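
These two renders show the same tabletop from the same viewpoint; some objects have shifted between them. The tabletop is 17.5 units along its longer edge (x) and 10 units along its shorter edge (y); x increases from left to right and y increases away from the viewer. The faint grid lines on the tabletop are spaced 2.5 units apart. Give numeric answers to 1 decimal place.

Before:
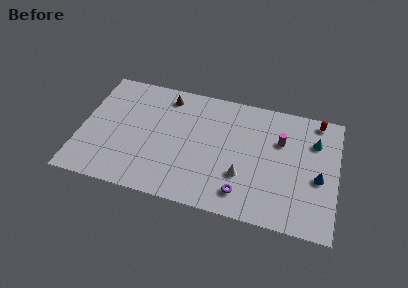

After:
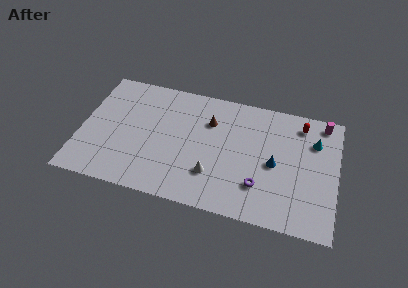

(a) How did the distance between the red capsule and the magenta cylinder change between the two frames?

-1.7

The distance was about 3.3 in the first image and 1.6 in the second, so they moved 1.7 units closer together.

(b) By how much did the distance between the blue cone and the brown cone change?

-6.3

They were about 11.5 units apart before and 5.2 after — 6.3 units closer together.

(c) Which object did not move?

the cyan cone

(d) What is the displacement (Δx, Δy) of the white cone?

(-2.0, -0.4)

The white cone was at about (11.2, 3.2) and moved to about (9.2, 2.8).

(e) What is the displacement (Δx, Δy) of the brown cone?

(3.1, -1.4)

The brown cone started near (5.6, 8.5) and ended near (8.7, 7.1).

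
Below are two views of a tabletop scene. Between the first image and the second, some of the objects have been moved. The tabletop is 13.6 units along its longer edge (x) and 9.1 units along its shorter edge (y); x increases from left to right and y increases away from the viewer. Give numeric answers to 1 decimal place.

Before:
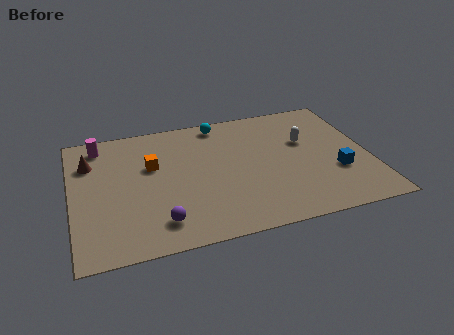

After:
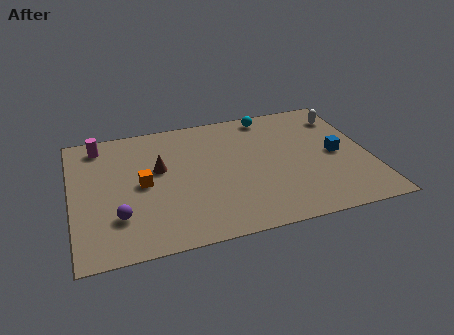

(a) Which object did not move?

the magenta cylinder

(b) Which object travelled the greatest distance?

the brown cone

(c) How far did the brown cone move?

3.3

The brown cone was near (0.9, 6.6) before and (4.0, 5.4) after, so it travelled √(3.1² + 1.2²) ≈ 3.3 units.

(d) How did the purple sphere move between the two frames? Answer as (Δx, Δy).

(-1.8, 0.8)

From the two frames, the purple sphere sits at roughly (3.8, 1.7) before and (2.0, 2.5) after.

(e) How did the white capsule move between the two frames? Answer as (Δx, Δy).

(1.9, 1.5)

From the two frames, the white capsule sits at roughly (10.8, 5.7) before and (12.7, 7.2) after.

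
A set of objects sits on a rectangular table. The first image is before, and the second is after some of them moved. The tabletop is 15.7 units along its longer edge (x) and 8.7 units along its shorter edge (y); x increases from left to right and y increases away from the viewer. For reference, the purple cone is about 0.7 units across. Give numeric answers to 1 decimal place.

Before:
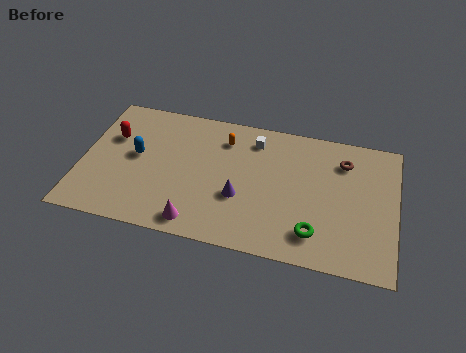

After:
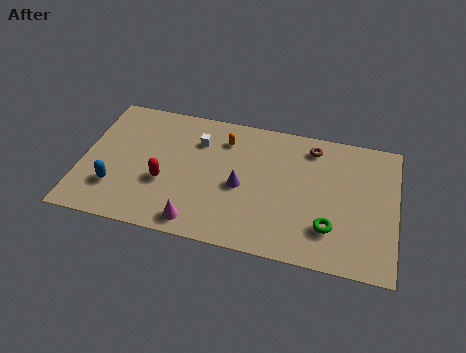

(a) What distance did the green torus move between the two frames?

0.9

The green torus was near (11.8, 1.8) before and (12.5, 2.3) after, so it travelled √(0.7² + 0.5²) ≈ 0.9 units.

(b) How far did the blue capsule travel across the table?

2.5

The blue capsule moved from about (2.7, 4.7) to (1.8, 2.4), a distance of √(0.9² + 2.3²) ≈ 2.5.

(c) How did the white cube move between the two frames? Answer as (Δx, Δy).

(-2.8, -0.7)

The white cube was at about (8.5, 7.1) and moved to about (5.7, 6.4).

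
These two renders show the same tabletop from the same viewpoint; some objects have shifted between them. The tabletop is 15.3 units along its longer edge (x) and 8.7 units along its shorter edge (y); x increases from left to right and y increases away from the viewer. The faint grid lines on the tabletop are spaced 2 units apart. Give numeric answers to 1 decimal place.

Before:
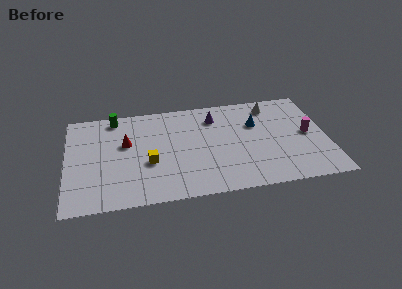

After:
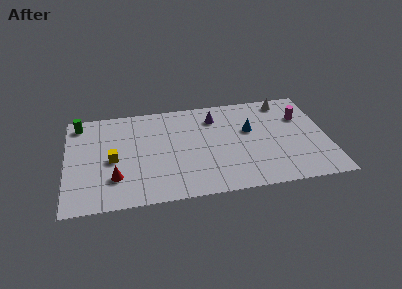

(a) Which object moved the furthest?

the red cone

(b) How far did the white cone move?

0.9

From (12.2, 7.3) to (13.0, 7.6), the white cone covered √(0.8² + 0.3²) ≈ 0.9 units.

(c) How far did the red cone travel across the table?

3.0

From (3.5, 5.3) to (2.8, 2.4), the red cone covered √(0.7² + 2.9²) ≈ 3.0 units.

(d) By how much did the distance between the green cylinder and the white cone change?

+2.9

Before: roughly 9.3 units apart; after: 12.2. That's 2.9 units further apart.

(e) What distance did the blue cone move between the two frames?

0.6

From (11.2, 5.8) to (10.8, 5.3), the blue cone covered √(0.4² + 0.5²) ≈ 0.6 units.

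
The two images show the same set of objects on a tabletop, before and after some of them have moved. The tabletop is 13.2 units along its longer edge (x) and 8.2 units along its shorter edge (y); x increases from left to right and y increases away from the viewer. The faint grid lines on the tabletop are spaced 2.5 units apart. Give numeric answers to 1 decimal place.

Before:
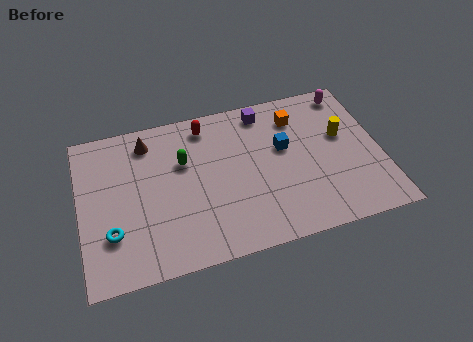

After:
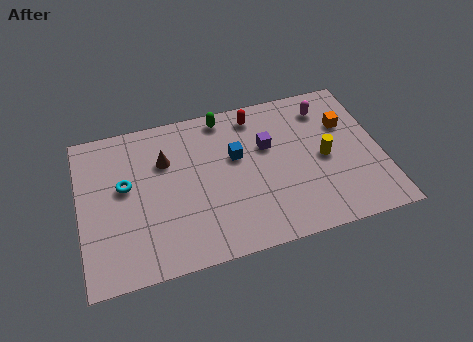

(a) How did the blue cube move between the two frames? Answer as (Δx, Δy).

(-2.1, 0.1)

From the two frames, the blue cube sits at roughly (9.0, 4.9) before and (6.9, 5.0) after.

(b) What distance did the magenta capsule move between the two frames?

1.3

The magenta capsule moved from about (12.1, 7.2) to (11.0, 6.6), a distance of √(1.1² + 0.6²) ≈ 1.3.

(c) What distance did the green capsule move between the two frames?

2.8

The green capsule was near (4.6, 5.3) before and (6.5, 7.3) after, so it travelled √(1.9² + 2.0²) ≈ 2.8 units.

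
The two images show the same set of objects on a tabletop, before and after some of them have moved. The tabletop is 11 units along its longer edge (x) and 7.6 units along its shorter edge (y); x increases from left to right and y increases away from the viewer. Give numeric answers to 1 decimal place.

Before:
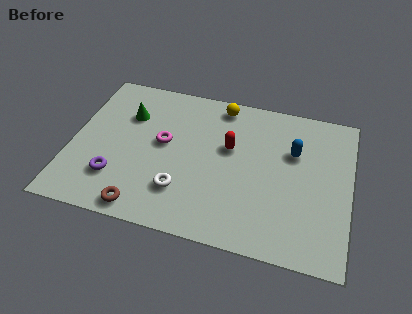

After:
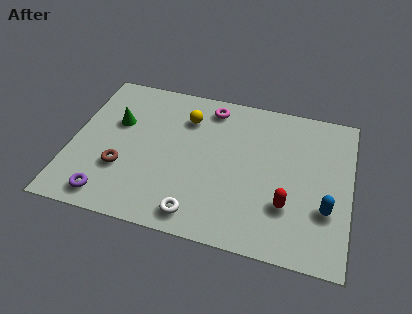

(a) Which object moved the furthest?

the red capsule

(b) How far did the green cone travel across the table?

0.6

From (2.1, 5.3) to (1.7, 4.8), the green cone covered √(0.4² + 0.5²) ≈ 0.6 units.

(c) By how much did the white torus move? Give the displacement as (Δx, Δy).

(0.7, -1.0)

The white torus was at about (4.5, 2.0) and moved to about (5.2, 1.0).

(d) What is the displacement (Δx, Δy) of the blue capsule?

(1.4, -2.5)

The blue capsule was at about (8.7, 5.0) and moved to about (10.1, 2.5).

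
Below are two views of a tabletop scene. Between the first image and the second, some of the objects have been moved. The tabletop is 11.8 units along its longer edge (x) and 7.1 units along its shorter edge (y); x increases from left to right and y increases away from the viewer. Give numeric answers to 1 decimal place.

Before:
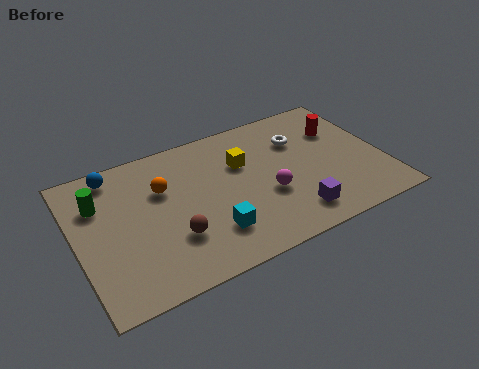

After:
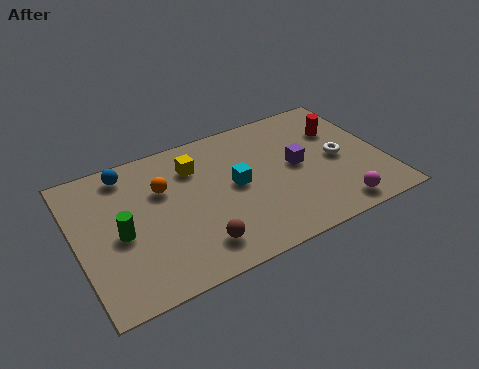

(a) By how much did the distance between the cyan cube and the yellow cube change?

-1.2

The distance was about 3.3 in the first image and 2.1 in the second, so they moved 1.2 units closer together.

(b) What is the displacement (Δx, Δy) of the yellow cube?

(-1.8, 0.6)

The yellow cube was at about (6.5, 4.7) and moved to about (4.7, 5.3).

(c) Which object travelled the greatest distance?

the magenta sphere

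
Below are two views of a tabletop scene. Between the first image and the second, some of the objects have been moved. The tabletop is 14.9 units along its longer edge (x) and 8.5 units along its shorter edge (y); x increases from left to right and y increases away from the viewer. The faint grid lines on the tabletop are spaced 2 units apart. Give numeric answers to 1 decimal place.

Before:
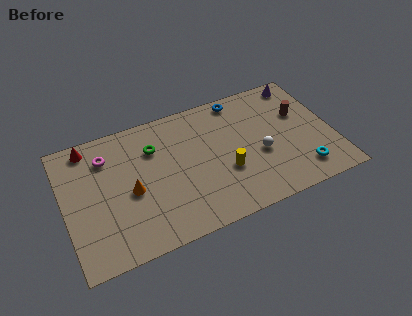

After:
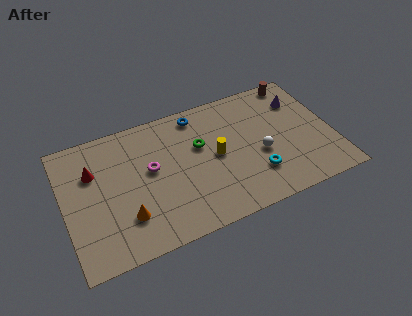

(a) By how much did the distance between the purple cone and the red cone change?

-0.3

The distance was about 12.0 in the first image and 11.7 in the second, so they moved 0.3 units closer together.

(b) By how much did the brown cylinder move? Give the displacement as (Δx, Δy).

(0.1, 2.3)

From the two frames, the brown cylinder sits at roughly (13.3, 5.4) before and (13.4, 7.7) after.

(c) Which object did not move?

the white sphere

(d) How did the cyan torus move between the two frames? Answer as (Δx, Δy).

(-2.5, 0.7)

The cyan torus started near (12.9, 1.6) and ended near (10.4, 2.3).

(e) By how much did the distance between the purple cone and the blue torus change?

+2.3

The distance was about 3.5 in the first image and 5.8 in the second, so they moved 2.3 units further apart.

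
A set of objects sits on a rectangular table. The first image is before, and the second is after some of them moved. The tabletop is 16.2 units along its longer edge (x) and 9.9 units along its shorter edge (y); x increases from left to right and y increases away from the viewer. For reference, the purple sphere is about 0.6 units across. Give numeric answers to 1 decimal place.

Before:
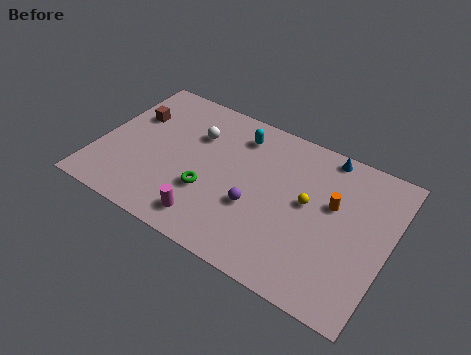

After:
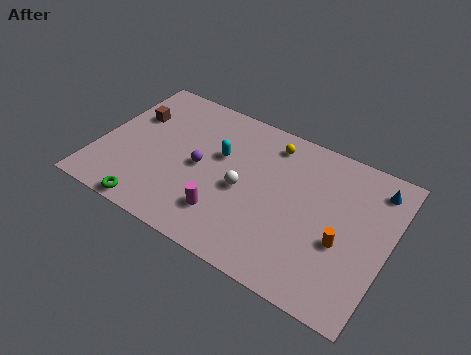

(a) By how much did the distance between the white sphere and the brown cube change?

+3.4

The distance was about 3.6 in the first image and 7.0 in the second, so they moved 3.4 units further apart.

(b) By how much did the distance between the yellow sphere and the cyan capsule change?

-1.6

The distance was about 5.0 in the first image and 3.4 in the second, so they moved 1.6 units closer together.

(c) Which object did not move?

the brown cube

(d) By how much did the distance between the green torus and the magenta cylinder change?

+2.4

Before: roughly 1.8 units apart; after: 4.2. That's 2.4 units further apart.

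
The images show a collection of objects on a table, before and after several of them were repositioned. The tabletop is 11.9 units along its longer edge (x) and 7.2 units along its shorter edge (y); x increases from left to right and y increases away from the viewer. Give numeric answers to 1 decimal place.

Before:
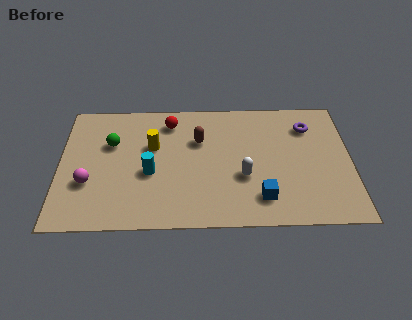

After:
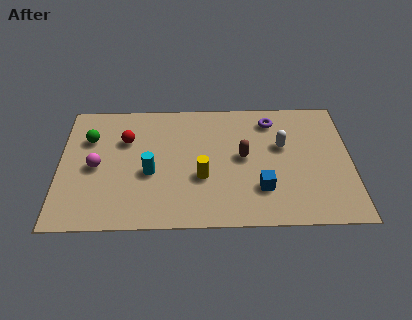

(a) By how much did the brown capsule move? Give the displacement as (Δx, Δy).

(1.8, -1.0)

The brown capsule started near (5.7, 4.8) and ended near (7.5, 3.8).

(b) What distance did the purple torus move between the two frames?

1.6

From (10.2, 5.5) to (8.7, 5.9), the purple torus covered √(1.5² + 0.4²) ≈ 1.6 units.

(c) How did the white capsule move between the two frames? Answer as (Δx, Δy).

(1.6, 1.7)

The white capsule was at about (7.5, 2.7) and moved to about (9.1, 4.4).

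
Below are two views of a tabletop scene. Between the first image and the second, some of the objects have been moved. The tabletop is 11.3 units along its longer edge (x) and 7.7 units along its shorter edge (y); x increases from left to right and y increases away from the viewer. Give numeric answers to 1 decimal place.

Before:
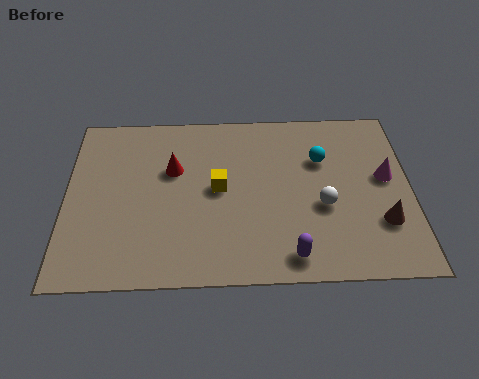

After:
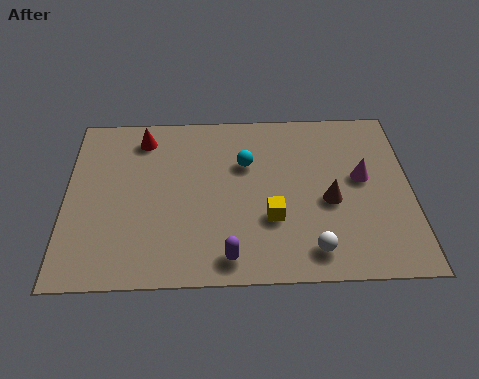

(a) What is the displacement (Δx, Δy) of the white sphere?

(-0.4, -1.9)

From the two frames, the white sphere sits at roughly (8.4, 3.1) before and (8.0, 1.2) after.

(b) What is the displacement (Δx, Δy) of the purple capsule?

(-2.0, 0.0)

The purple capsule was at about (7.3, 1.0) and moved to about (5.3, 1.0).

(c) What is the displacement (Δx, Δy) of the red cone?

(-1.0, 1.5)

The red cone was at about (3.5, 4.9) and moved to about (2.5, 6.4).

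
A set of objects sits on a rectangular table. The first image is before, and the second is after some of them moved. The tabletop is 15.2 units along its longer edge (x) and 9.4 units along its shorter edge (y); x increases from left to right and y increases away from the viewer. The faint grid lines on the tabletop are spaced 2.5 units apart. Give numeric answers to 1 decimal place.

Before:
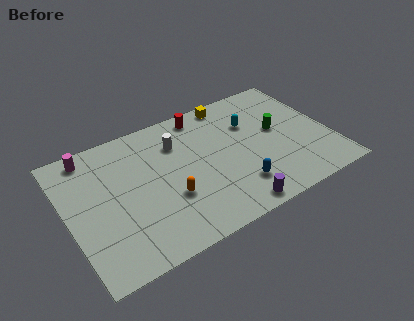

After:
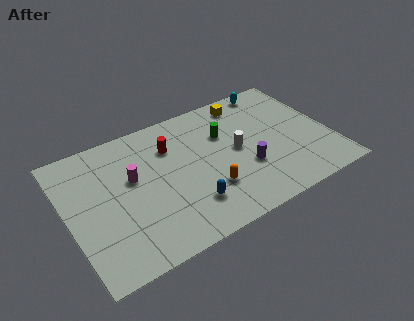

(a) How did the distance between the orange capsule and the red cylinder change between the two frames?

-1.4

Before: roughly 5.7 units apart; after: 4.3. That's 1.4 units closer together.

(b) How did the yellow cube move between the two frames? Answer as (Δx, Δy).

(0.9, -0.4)

From the two frames, the yellow cube sits at roughly (10.0, 8.5) before and (10.9, 8.1) after.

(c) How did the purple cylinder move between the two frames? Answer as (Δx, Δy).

(1.2, 2.4)

The purple cylinder started near (8.9, 0.9) and ended near (10.1, 3.3).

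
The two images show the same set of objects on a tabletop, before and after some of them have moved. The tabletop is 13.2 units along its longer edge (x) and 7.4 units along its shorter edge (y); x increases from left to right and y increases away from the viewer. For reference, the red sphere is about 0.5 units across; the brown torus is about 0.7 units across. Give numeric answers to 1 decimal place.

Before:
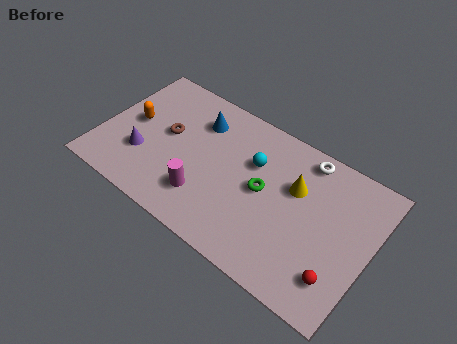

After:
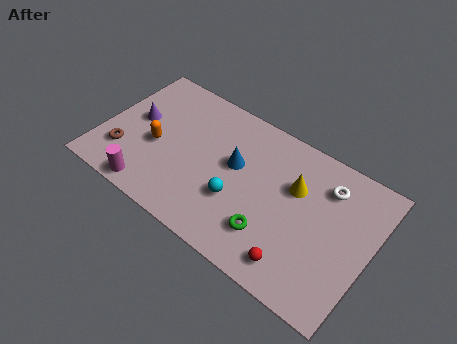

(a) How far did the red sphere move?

2.0

From (12.0, 1.7) to (10.1, 1.2), the red sphere covered √(1.9² + 0.5²) ≈ 2.0 units.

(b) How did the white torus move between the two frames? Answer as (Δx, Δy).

(1.2, -0.8)

The white torus was at about (9.6, 6.5) and moved to about (10.8, 5.7).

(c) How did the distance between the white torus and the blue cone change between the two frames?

-0.8

They were about 5.3 units apart before and 4.5 after — 0.8 units closer together.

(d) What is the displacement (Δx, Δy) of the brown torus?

(-1.8, -2.1)

The brown torus started near (3.1, 4.1) and ended near (1.3, 2.0).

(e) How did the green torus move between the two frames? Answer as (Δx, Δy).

(0.7, -1.9)

The green torus was at about (8.0, 3.8) and moved to about (8.7, 1.9).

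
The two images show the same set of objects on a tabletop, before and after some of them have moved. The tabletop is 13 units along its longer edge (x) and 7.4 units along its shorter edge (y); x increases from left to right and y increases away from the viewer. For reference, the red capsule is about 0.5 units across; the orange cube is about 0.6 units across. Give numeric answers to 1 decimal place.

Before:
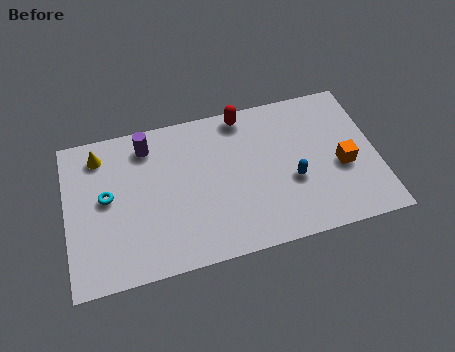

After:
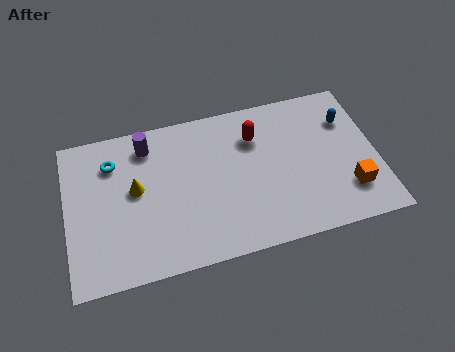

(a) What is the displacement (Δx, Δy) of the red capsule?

(0.4, -1.2)

The red capsule started near (7.6, 6.6) and ended near (8.0, 5.4).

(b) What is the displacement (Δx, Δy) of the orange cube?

(0.2, -1.2)

The orange cube was at about (11.5, 3.1) and moved to about (11.7, 1.9).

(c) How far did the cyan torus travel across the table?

1.6

The cyan torus was near (1.7, 4.0) before and (2.0, 5.6) after, so it travelled √(0.3² + 1.6²) ≈ 1.6 units.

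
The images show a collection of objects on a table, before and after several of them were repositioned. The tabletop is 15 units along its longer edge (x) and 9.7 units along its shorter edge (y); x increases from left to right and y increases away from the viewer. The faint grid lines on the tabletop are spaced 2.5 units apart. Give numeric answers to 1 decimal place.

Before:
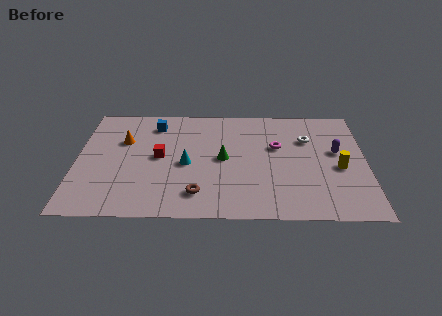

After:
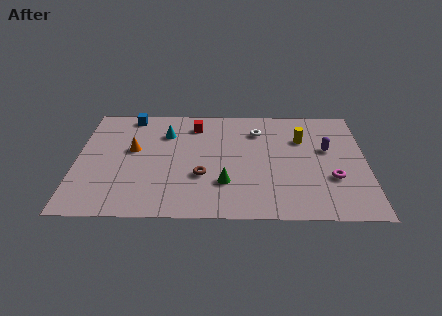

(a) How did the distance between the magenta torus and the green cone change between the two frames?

+2.5

They were about 3.0 units apart before and 5.5 after — 2.5 units further apart.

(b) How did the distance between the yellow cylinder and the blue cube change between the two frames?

-1.1

The distance was about 10.3 in the first image and 9.2 in the second, so they moved 1.1 units closer together.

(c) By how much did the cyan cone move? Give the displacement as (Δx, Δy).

(-1.1, 2.7)

The cyan cone started near (5.7, 4.4) and ended near (4.6, 7.1).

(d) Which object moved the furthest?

the magenta torus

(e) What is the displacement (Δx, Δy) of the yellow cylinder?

(-1.9, 2.5)

The yellow cylinder started near (13.6, 4.2) and ended near (11.7, 6.7).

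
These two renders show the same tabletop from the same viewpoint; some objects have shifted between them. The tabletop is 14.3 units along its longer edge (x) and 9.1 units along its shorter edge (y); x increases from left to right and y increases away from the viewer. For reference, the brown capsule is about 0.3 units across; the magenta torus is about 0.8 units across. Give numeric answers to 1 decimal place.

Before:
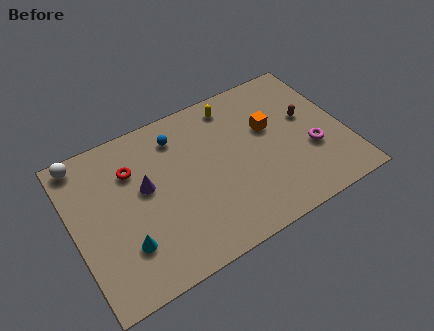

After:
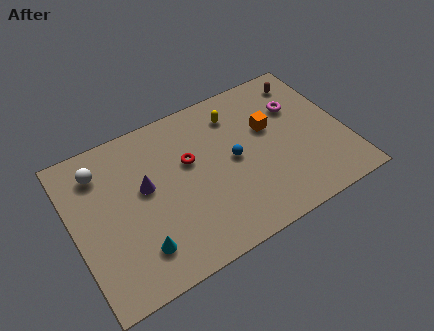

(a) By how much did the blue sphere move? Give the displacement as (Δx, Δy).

(2.6, -2.7)

The blue sphere started near (5.8, 7.3) and ended near (8.4, 4.6).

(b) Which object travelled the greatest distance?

the blue sphere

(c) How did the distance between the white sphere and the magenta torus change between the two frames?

-2.1

The distance was about 12.5 in the first image and 10.4 in the second, so they moved 2.1 units closer together.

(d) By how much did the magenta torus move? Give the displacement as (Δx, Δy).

(-0.3, 2.9)

The magenta torus started near (12.4, 3.3) and ended near (12.1, 6.2).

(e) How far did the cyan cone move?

0.8

The cyan cone was near (2.4, 2.5) before and (3.0, 2.0) after, so it travelled √(0.6² + 0.5²) ≈ 0.8 units.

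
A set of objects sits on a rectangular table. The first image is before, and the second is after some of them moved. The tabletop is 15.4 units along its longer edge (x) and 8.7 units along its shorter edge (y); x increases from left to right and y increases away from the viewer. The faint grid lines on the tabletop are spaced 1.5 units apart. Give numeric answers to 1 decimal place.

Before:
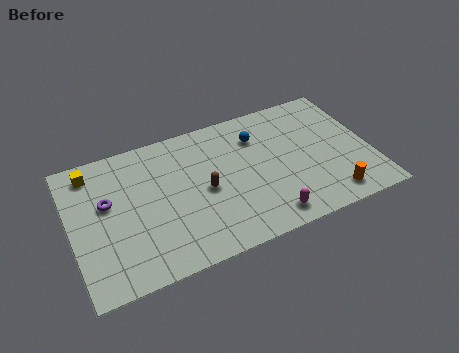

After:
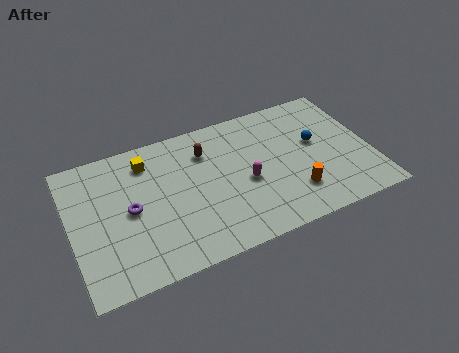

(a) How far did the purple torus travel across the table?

1.4

The purple torus moved from about (1.9, 5.2) to (3.0, 4.3), a distance of √(1.1² + 0.9²) ≈ 1.4.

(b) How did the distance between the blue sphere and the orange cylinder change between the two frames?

-2.9

The distance was about 6.1 in the first image and 3.2 in the second, so they moved 2.9 units closer together.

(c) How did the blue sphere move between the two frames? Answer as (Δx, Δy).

(2.9, -1.5)

From the two frames, the blue sphere sits at roughly (9.8, 6.5) before and (12.7, 5.0) after.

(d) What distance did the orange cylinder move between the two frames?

2.0

The orange cylinder was near (13.0, 1.3) before and (11.2, 2.2) after, so it travelled √(1.8² + 0.9²) ≈ 2.0 units.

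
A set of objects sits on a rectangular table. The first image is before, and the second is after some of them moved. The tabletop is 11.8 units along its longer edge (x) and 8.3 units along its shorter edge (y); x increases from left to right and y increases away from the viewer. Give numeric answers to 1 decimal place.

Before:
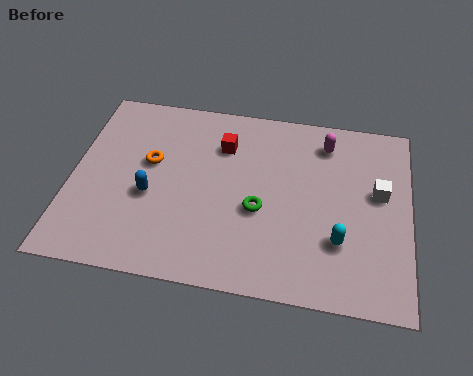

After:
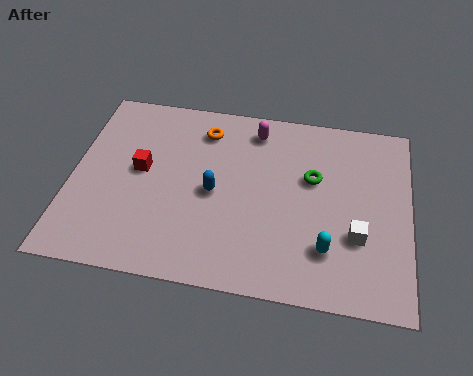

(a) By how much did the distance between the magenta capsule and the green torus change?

-1.2

Before: roughly 4.0 units apart; after: 2.8. That's 1.2 units closer together.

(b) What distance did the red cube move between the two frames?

3.2

The red cube was near (5.2, 6.1) before and (2.4, 4.5) after, so it travelled √(2.8² + 1.6²) ≈ 3.2 units.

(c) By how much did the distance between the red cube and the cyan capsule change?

+1.5

Before: roughly 5.5 units apart; after: 7.0. That's 1.5 units further apart.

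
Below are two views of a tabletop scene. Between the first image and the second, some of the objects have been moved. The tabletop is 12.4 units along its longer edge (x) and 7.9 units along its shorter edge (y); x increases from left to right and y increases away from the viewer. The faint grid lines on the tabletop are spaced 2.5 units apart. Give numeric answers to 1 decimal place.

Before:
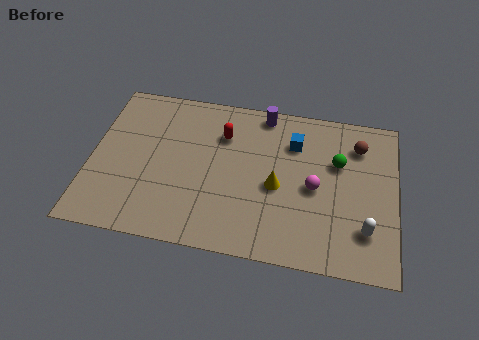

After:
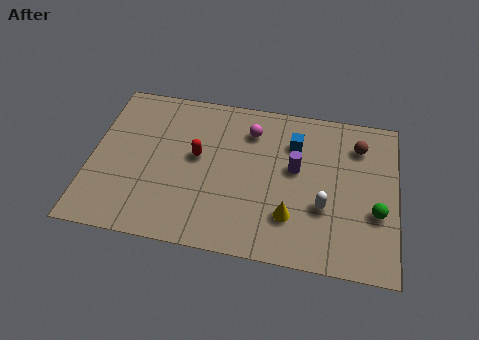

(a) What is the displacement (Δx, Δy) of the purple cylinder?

(1.4, -2.6)

From the two frames, the purple cylinder sits at roughly (6.9, 7.1) before and (8.3, 4.5) after.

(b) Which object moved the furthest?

the magenta sphere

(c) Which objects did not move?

the brown sphere and the blue cube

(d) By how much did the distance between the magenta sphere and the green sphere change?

+4.4

They were about 1.7 units apart before and 6.1 after — 4.4 units further apart.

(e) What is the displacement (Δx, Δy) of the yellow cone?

(0.6, -1.4)

The yellow cone was at about (7.6, 3.5) and moved to about (8.2, 2.1).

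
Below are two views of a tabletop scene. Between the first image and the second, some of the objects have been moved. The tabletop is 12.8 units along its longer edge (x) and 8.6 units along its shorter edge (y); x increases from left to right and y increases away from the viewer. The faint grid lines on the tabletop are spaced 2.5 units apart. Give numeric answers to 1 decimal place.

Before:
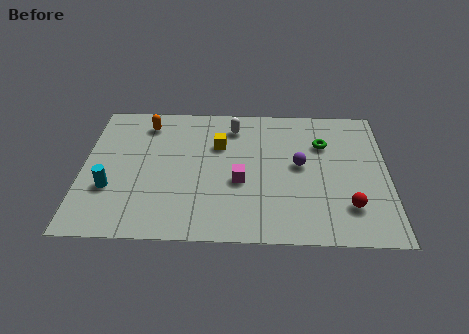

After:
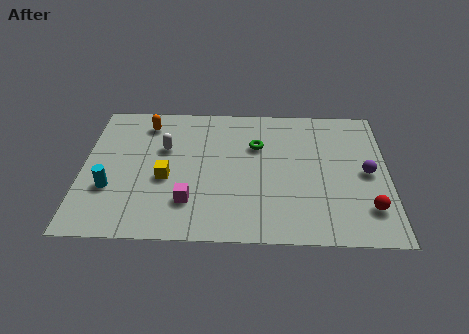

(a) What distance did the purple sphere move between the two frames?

2.8

The purple sphere was near (9.1, 4.6) before and (11.9, 4.2) after, so it travelled √(2.8² + 0.4²) ≈ 2.8 units.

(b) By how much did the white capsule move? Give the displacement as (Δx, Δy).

(-2.9, -1.5)

From the two frames, the white capsule sits at roughly (6.3, 7.0) before and (3.4, 5.5) after.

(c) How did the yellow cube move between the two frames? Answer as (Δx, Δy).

(-2.2, -2.2)

The yellow cube started near (5.7, 5.8) and ended near (3.5, 3.6).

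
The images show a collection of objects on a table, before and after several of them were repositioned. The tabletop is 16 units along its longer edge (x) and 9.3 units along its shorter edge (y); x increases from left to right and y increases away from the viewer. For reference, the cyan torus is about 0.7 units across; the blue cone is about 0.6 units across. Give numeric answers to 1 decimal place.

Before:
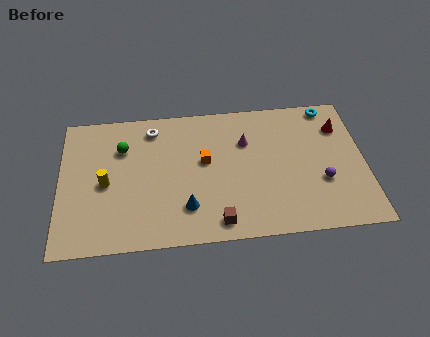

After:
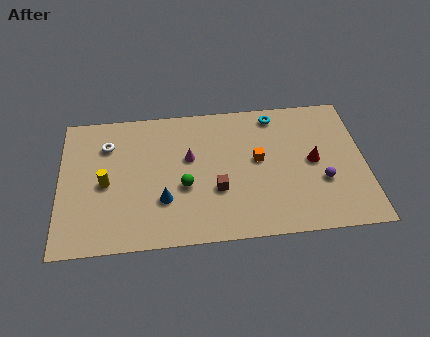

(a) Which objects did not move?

the yellow cylinder and the purple sphere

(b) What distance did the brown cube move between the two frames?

2.1

From (8.2, 1.2) to (8.2, 3.3), the brown cube covered √(0.0² + 2.1²) ≈ 2.1 units.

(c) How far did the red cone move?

2.7

From (14.8, 6.9) to (13.3, 4.7), the red cone covered √(1.5² + 2.2²) ≈ 2.7 units.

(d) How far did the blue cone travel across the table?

1.3

From (6.6, 2.3) to (5.4, 2.9), the blue cone covered √(1.2² + 0.6²) ≈ 1.3 units.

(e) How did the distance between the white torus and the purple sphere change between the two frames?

+1.9

Before: roughly 9.9 units apart; after: 11.8. That's 1.9 units further apart.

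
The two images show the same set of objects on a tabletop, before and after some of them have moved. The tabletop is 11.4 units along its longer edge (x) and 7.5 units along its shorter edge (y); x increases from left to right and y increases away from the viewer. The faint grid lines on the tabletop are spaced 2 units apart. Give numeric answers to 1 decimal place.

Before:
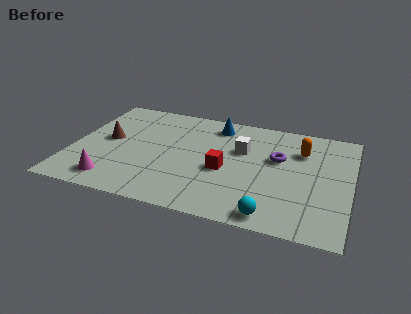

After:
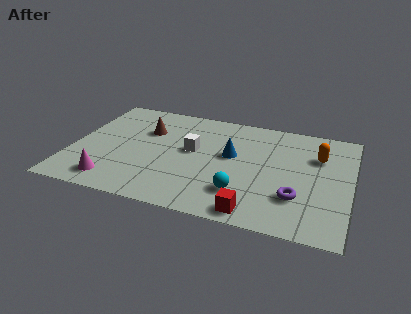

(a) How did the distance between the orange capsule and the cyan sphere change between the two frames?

-0.3

Before: roughly 4.7 units apart; after: 4.4. That's 0.3 units closer together.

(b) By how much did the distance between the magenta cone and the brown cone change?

+1.2

They were about 2.8 units apart before and 4.0 after — 1.2 units further apart.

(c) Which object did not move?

the magenta cone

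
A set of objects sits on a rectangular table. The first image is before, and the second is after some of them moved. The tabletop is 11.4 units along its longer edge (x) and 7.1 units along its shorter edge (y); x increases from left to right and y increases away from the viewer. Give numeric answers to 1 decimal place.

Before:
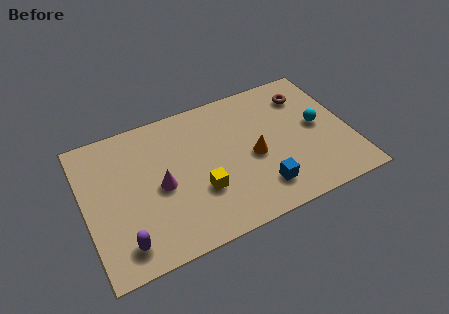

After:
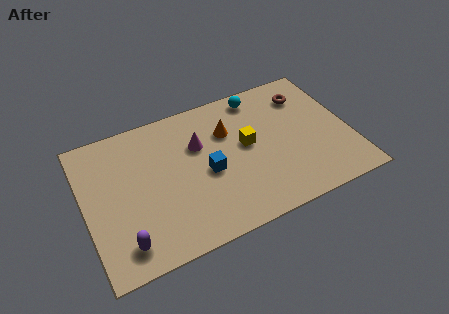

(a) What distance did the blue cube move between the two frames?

2.7

The blue cube moved from about (7.3, 1.5) to (5.2, 3.2), a distance of √(2.1² + 1.7²) ≈ 2.7.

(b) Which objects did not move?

the brown torus and the purple capsule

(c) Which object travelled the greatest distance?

the cyan sphere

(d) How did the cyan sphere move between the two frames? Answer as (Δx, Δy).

(-2.3, 2.5)

The cyan sphere was at about (10.1, 3.7) and moved to about (7.8, 6.2).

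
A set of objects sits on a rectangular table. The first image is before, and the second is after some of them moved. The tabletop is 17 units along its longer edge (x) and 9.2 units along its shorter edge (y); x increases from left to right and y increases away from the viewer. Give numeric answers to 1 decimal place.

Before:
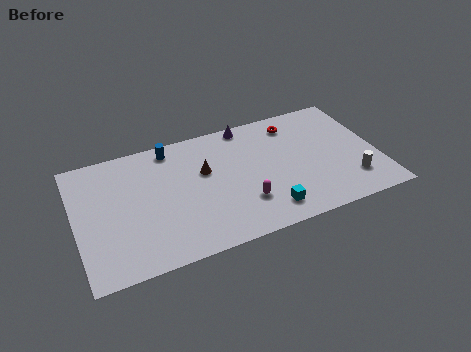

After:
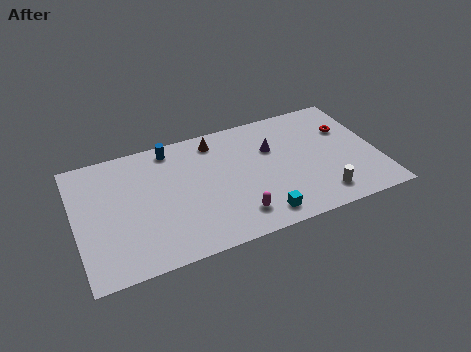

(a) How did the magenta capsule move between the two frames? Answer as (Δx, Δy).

(-0.5, -0.8)

The magenta capsule started near (9.2, 2.6) and ended near (8.7, 1.8).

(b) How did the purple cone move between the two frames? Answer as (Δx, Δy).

(1.2, -2.3)

The purple cone was at about (10.0, 8.4) and moved to about (11.2, 6.1).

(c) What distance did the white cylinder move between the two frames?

1.9

The white cylinder moved from about (15.3, 2.2) to (13.5, 1.6), a distance of √(1.8² + 0.6²) ≈ 1.9.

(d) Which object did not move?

the blue cylinder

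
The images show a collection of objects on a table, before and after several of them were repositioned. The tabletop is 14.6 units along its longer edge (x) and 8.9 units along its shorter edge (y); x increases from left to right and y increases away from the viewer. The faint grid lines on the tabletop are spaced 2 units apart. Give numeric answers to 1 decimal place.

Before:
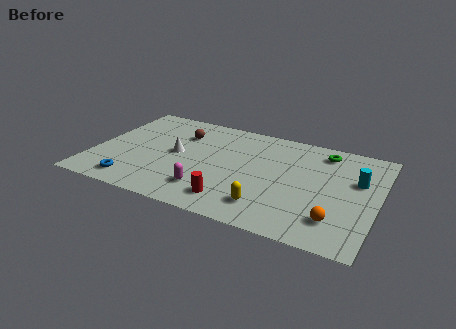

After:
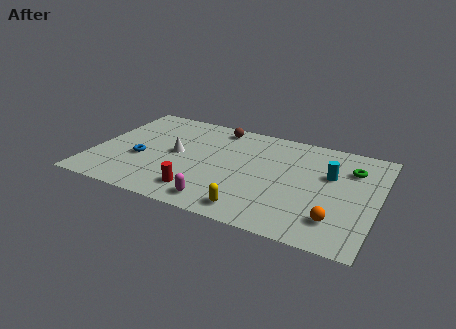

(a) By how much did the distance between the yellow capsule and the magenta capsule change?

-1.4

Before: roughly 3.1 units apart; after: 1.7. That's 1.4 units closer together.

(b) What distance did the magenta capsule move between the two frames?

1.1

The magenta capsule moved from about (6.2, 2.0) to (6.9, 1.2), a distance of √(0.7² + 0.8²) ≈ 1.1.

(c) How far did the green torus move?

1.8

From (11.6, 7.5) to (13.1, 6.5), the green torus covered √(1.5² + 1.0²) ≈ 1.8 units.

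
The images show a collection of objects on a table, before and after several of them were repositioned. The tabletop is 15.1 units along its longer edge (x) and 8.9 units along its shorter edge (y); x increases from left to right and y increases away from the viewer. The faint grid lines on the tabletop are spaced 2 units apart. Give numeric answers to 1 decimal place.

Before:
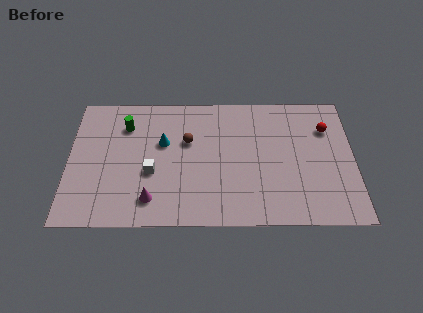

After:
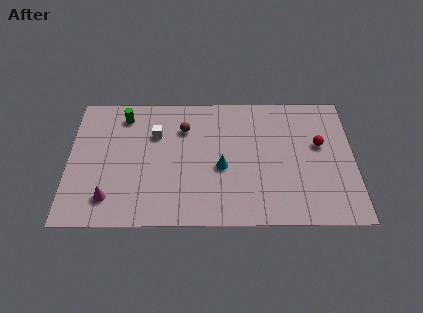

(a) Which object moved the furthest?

the cyan cone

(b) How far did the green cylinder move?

0.7

From (3.0, 6.7) to (2.9, 7.4), the green cylinder covered √(0.1² + 0.7²) ≈ 0.7 units.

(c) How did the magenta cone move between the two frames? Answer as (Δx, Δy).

(-2.2, 0.1)

The magenta cone was at about (4.4, 1.7) and moved to about (2.2, 1.8).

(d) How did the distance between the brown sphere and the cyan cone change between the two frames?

+2.1

Before: roughly 1.3 units apart; after: 3.4. That's 2.1 units further apart.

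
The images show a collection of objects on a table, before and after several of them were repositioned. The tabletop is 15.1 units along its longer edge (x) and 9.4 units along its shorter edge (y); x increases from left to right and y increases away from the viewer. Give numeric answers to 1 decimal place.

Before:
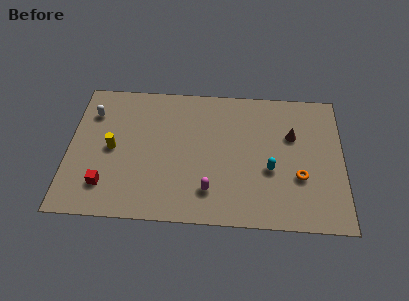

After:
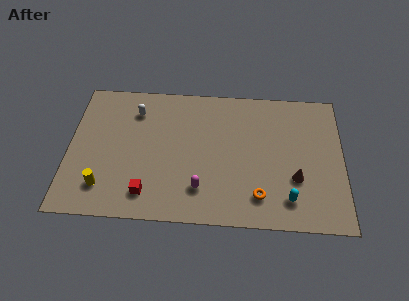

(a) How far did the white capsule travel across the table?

2.4

The white capsule was near (1.2, 7.0) before and (3.6, 7.3) after, so it travelled √(2.4² + 0.3²) ≈ 2.4 units.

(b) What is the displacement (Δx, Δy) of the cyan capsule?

(1.0, -1.9)

The cyan capsule started near (11.1, 3.7) and ended near (12.1, 1.8).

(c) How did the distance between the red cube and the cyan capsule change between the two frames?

-1.4

The distance was about 9.1 in the first image and 7.7 in the second, so they moved 1.4 units closer together.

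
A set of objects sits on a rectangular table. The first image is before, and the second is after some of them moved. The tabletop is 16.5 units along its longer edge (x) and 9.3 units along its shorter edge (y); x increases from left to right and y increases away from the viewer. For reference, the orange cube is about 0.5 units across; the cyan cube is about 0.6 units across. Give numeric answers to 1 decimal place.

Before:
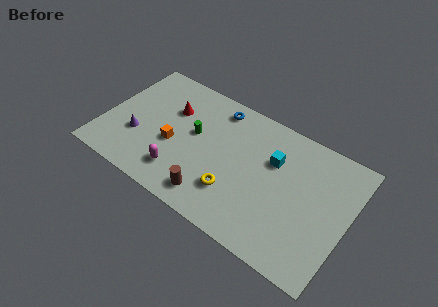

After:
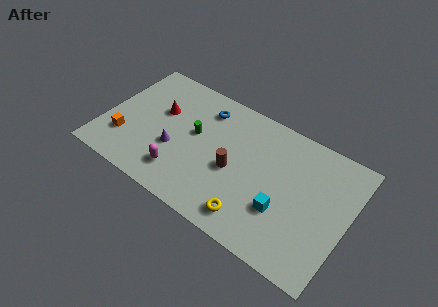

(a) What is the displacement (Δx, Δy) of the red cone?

(-0.7, -0.5)

The red cone was at about (4.2, 6.3) and moved to about (3.5, 5.8).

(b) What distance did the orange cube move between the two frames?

3.4

The orange cube moved from about (4.8, 3.8) to (1.6, 2.6), a distance of √(3.2² + 1.2²) ≈ 3.4.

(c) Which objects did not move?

the green cylinder and the magenta capsule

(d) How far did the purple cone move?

2.5

The purple cone was near (2.4, 3.2) before and (4.9, 3.5) after, so it travelled √(2.5² + 0.3²) ≈ 2.5 units.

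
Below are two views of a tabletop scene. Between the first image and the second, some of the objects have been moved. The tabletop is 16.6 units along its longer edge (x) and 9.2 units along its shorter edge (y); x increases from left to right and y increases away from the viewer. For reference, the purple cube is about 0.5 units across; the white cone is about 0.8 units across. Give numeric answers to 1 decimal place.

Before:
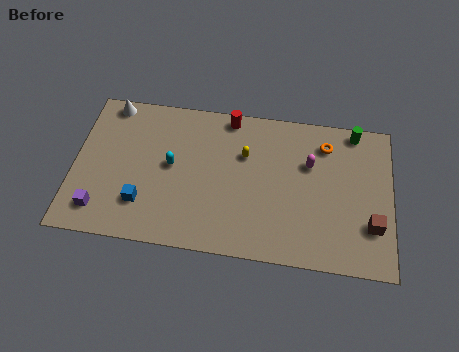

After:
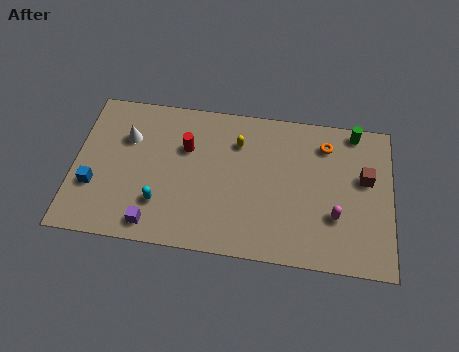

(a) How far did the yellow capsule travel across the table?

0.8

The yellow capsule was near (8.9, 6.1) before and (8.5, 6.8) after, so it travelled √(0.4² + 0.7²) ≈ 0.8 units.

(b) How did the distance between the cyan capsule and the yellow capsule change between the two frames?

+1.8

The distance was about 4.0 in the first image and 5.8 in the second, so they moved 1.8 units further apart.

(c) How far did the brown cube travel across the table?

2.8

The brown cube was near (15.6, 2.7) before and (15.2, 5.5) after, so it travelled √(0.4² + 2.8²) ≈ 2.8 units.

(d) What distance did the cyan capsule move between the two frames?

2.5

The cyan capsule moved from about (5.1, 4.9) to (4.6, 2.5), a distance of √(0.5² + 2.4²) ≈ 2.5.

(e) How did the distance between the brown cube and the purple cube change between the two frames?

-2.4

Before: roughly 14.1 units apart; after: 11.7. That's 2.4 units closer together.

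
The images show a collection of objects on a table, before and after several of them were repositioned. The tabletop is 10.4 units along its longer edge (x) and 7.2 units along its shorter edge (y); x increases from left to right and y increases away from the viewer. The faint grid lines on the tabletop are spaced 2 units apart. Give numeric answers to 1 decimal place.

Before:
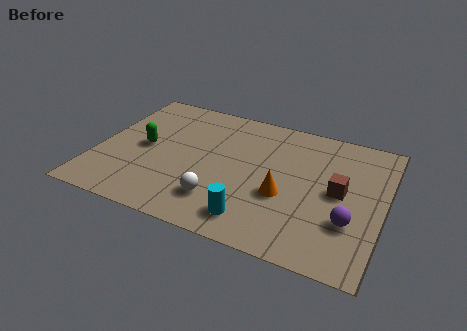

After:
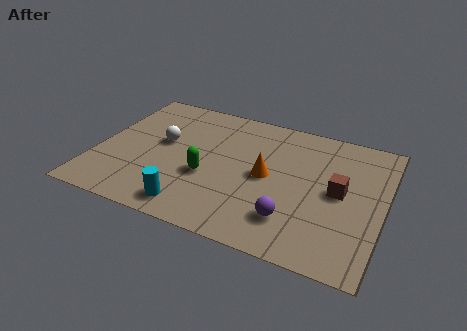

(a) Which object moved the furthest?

the white sphere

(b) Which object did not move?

the brown cube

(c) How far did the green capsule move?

2.5

The green capsule was near (1.7, 3.6) before and (4.1, 2.8) after, so it travelled √(2.4² + 0.8²) ≈ 2.5 units.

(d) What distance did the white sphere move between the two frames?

3.4

From (4.7, 1.7) to (2.3, 4.1), the white sphere covered √(2.4² + 2.4²) ≈ 3.4 units.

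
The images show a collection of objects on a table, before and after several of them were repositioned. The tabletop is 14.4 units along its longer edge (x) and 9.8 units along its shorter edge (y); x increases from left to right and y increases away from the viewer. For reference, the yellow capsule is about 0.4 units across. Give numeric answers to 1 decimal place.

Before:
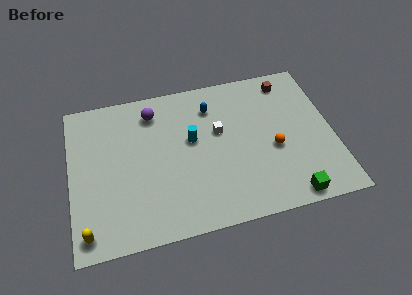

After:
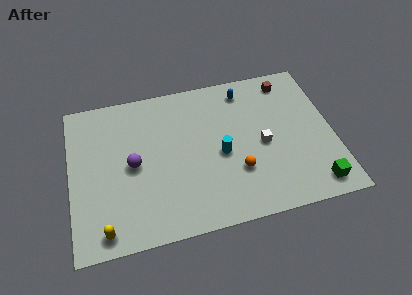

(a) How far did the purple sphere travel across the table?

3.5

From (4.7, 8.0) to (3.4, 4.8), the purple sphere covered √(1.3² + 3.2²) ≈ 3.5 units.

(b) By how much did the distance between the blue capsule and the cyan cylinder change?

+2.0

They were about 2.2 units apart before and 4.2 after — 2.0 units further apart.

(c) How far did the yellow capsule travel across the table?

0.9

From (0.8, 1.2) to (1.7, 1.1), the yellow capsule covered √(0.9² + 0.1²) ≈ 0.9 units.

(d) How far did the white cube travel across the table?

2.7

The white cube was near (8.2, 5.9) before and (10.5, 4.5) after, so it travelled √(2.3² + 1.4²) ≈ 2.7 units.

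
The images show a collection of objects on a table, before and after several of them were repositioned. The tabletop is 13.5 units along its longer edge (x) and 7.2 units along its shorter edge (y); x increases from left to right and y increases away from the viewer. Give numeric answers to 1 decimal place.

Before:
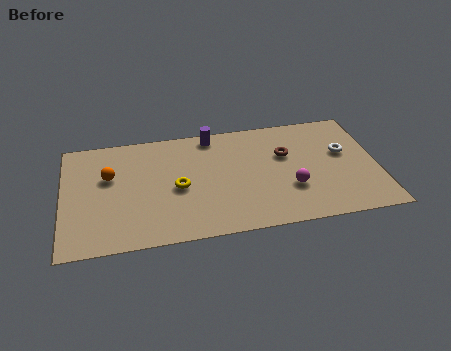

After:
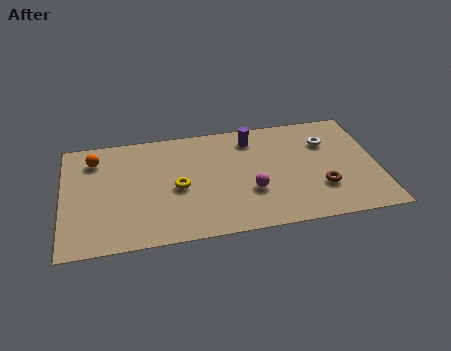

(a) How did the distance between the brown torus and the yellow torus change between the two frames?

+1.3

Before: roughly 4.9 units apart; after: 6.2. That's 1.3 units further apart.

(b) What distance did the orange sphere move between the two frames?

1.3

The orange sphere was near (2.0, 4.5) before and (1.4, 5.7) after, so it travelled √(0.6² + 1.2²) ≈ 1.3 units.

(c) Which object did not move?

the yellow torus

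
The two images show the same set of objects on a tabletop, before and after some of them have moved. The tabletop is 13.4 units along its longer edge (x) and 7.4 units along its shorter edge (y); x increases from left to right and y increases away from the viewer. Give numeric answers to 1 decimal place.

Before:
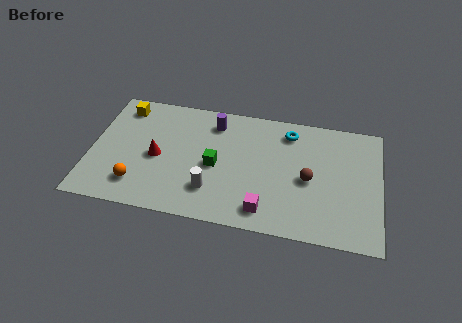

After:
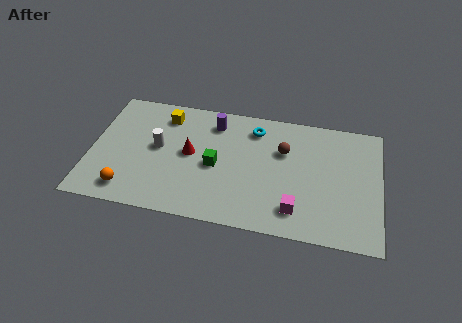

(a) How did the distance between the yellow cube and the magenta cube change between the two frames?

-0.8

They were about 8.5 units apart before and 7.7 after — 0.8 units closer together.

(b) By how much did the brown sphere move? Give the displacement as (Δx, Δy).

(-1.2, 1.5)

The brown sphere started near (10.1, 3.4) and ended near (8.9, 4.9).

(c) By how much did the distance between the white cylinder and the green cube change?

+1.3

They were about 1.5 units apart before and 2.8 after — 1.3 units further apart.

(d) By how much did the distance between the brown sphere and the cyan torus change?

-1.1

The distance was about 2.9 in the first image and 1.8 in the second, so they moved 1.1 units closer together.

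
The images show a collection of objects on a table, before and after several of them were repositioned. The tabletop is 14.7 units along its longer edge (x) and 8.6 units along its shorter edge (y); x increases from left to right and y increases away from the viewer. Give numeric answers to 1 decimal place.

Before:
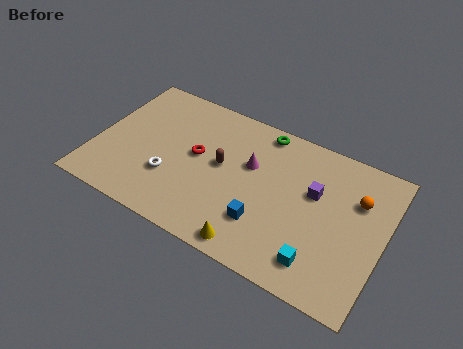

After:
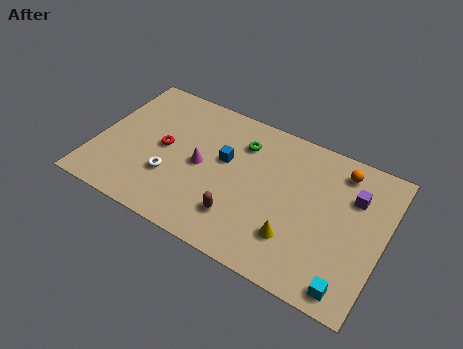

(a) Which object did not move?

the white torus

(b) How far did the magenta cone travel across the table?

2.7

From (7.8, 5.4) to (5.4, 4.2), the magenta cone covered √(2.4² + 1.2²) ≈ 2.7 units.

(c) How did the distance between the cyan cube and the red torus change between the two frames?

+3.2

Before: roughly 7.4 units apart; after: 10.6. That's 3.2 units further apart.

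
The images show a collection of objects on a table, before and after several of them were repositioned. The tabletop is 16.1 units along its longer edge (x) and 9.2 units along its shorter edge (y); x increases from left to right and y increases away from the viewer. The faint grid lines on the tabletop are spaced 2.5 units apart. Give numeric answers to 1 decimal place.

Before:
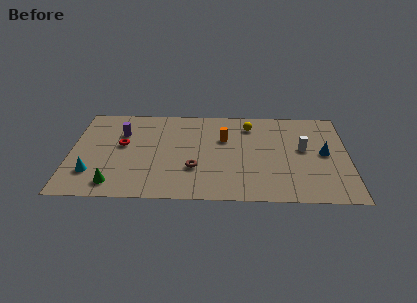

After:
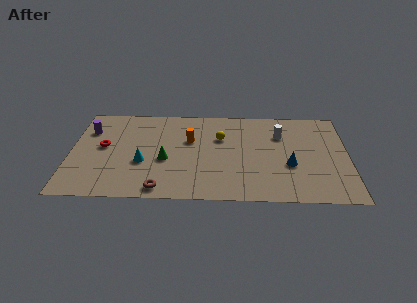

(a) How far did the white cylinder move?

1.9

The white cylinder moved from about (13.5, 5.1) to (12.2, 6.5), a distance of √(1.3² + 1.4²) ≈ 1.9.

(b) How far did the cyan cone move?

3.1

The cyan cone was near (1.3, 2.4) before and (4.2, 3.5) after, so it travelled √(2.9² + 1.1²) ≈ 3.1 units.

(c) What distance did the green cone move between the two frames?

3.8

The green cone moved from about (2.6, 1.4) to (5.5, 3.8), a distance of √(2.9² + 2.4²) ≈ 3.8.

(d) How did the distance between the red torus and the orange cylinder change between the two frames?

-0.9

The distance was about 6.0 in the first image and 5.1 in the second, so they moved 0.9 units closer together.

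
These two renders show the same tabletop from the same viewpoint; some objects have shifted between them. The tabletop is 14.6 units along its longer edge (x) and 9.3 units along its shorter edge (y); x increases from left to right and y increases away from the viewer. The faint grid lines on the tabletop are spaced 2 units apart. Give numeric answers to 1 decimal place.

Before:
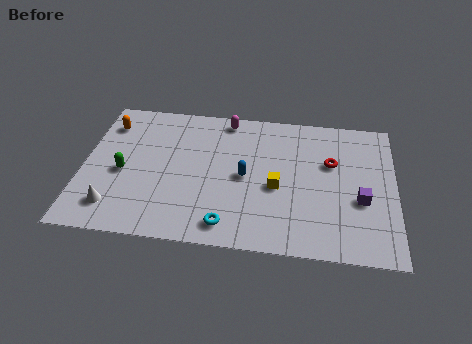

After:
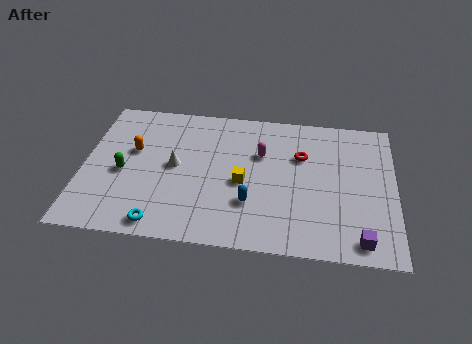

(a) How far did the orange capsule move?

2.1

The orange capsule was near (1.0, 7.3) before and (2.3, 5.6) after, so it travelled √(1.3² + 1.7²) ≈ 2.1 units.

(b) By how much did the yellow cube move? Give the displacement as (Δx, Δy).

(-1.6, 0.1)

The yellow cube started near (9.1, 4.0) and ended near (7.5, 4.1).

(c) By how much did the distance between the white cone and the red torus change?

-4.7

Before: roughly 10.8 units apart; after: 6.1. That's 4.7 units closer together.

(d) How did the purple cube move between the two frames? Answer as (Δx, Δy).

(0.0, -2.5)

From the two frames, the purple cube sits at roughly (13.0, 3.6) before and (13.0, 1.1) after.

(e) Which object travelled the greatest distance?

the white cone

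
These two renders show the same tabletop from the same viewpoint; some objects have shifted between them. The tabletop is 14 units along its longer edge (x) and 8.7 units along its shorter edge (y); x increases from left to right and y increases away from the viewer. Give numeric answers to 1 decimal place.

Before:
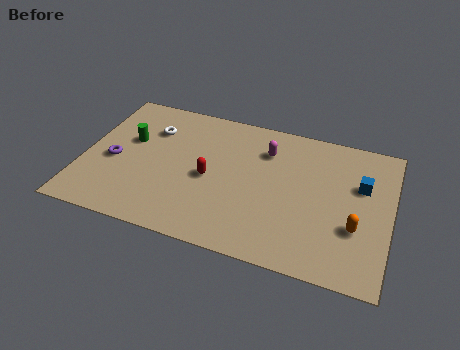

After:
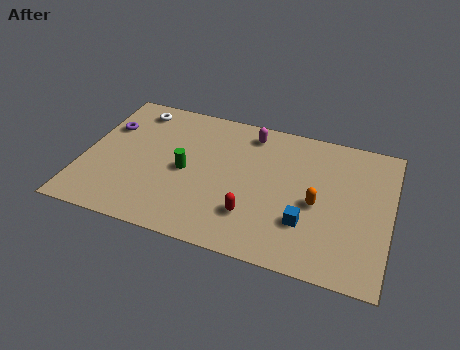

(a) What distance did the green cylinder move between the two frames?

3.0

The green cylinder moved from about (2.0, 5.3) to (4.7, 4.1), a distance of √(2.7² + 1.2²) ≈ 3.0.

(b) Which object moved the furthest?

the blue cube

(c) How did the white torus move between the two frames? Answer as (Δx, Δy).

(-0.9, 1.1)

The white torus started near (2.9, 6.3) and ended near (2.0, 7.4).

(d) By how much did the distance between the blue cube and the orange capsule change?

-1.2

They were about 2.6 units apart before and 1.4 after — 1.2 units closer together.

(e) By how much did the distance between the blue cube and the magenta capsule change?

+1.1

The distance was about 4.5 in the first image and 5.6 in the second, so they moved 1.1 units further apart.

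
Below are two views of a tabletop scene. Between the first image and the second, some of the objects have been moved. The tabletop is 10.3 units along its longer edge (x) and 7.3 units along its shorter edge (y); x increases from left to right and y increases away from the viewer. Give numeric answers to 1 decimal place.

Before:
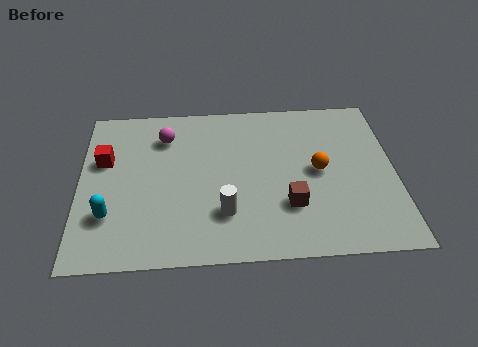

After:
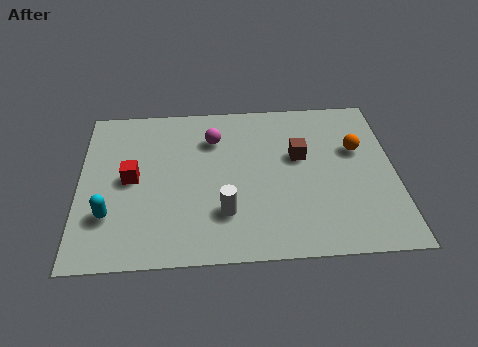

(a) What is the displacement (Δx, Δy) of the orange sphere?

(1.3, 0.9)

From the two frames, the orange sphere sits at roughly (7.8, 3.7) before and (9.1, 4.6) after.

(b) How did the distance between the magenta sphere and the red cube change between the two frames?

+1.0

They were about 2.2 units apart before and 3.2 after — 1.0 units further apart.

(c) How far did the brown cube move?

2.2

The brown cube was near (6.8, 2.2) before and (7.2, 4.4) after, so it travelled √(0.4² + 2.2²) ≈ 2.2 units.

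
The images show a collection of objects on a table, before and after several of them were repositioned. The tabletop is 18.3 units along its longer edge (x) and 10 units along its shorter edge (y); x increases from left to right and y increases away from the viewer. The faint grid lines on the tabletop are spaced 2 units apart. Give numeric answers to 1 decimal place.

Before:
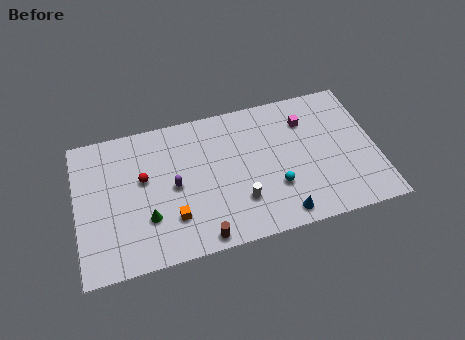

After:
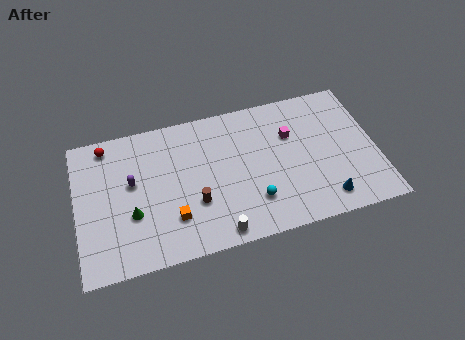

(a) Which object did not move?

the orange cube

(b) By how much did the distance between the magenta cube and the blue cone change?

-1.2

The distance was about 6.6 in the first image and 5.4 in the second, so they moved 1.2 units closer together.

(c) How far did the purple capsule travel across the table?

2.7

The purple capsule moved from about (5.9, 4.9) to (3.4, 5.8), a distance of √(2.5² + 0.9²) ≈ 2.7.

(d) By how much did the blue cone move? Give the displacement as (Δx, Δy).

(2.7, 0.4)

The blue cone was at about (12.2, 1.2) and moved to about (14.9, 1.6).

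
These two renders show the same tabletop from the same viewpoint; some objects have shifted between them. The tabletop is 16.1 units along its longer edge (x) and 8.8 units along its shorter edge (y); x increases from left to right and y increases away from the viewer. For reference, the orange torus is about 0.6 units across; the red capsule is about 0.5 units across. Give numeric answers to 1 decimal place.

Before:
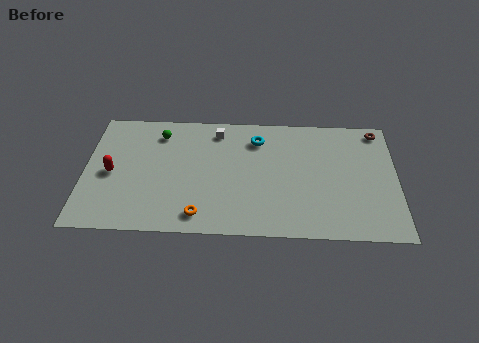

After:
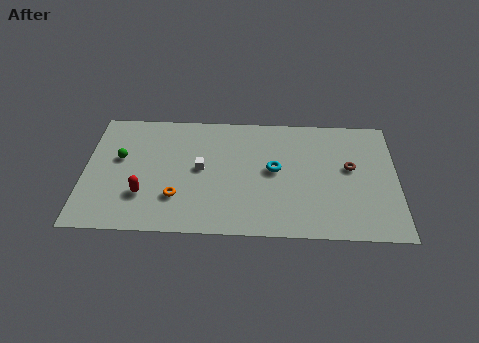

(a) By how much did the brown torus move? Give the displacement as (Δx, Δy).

(-1.5, -2.8)

The brown torus started near (15.2, 7.8) and ended near (13.7, 5.0).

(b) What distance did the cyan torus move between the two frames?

2.4

The cyan torus moved from about (8.9, 6.9) to (9.8, 4.7), a distance of √(0.9² + 2.2²) ≈ 2.4.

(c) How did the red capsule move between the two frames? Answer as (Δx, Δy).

(1.7, -1.5)

The red capsule was at about (1.4, 4.1) and moved to about (3.1, 2.6).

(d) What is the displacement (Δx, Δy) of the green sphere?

(-2.0, -1.9)

From the two frames, the green sphere sits at roughly (3.8, 7.1) before and (1.8, 5.2) after.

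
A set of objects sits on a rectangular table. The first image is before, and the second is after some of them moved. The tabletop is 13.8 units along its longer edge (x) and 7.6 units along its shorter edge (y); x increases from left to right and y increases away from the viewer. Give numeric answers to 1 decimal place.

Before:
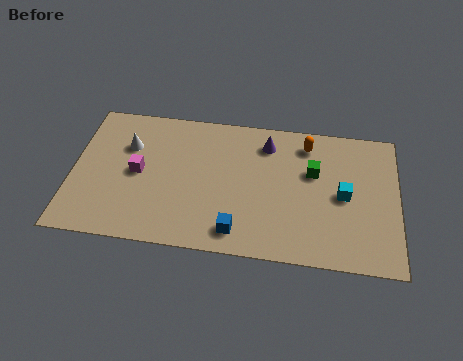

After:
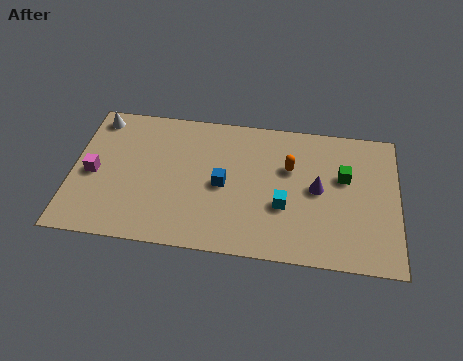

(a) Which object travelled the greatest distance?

the purple cone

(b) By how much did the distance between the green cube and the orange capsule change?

+0.8

The distance was about 1.5 in the first image and 2.3 in the second, so they moved 0.8 units further apart.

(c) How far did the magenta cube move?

1.9

The magenta cube was near (2.8, 3.8) before and (0.9, 3.5) after, so it travelled √(1.9² + 0.3²) ≈ 1.9 units.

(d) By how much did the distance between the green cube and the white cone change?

+2.9

The distance was about 7.9 in the first image and 10.8 in the second, so they moved 2.9 units further apart.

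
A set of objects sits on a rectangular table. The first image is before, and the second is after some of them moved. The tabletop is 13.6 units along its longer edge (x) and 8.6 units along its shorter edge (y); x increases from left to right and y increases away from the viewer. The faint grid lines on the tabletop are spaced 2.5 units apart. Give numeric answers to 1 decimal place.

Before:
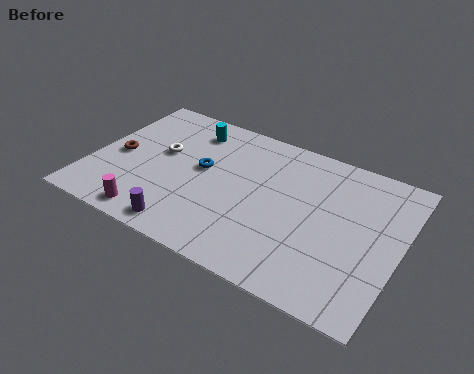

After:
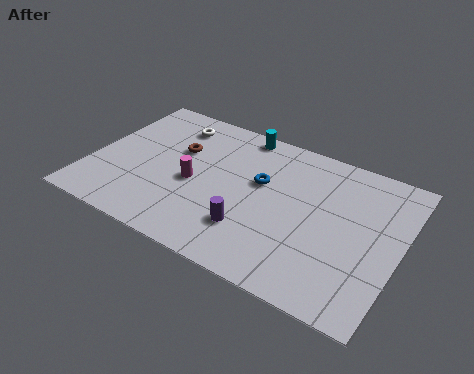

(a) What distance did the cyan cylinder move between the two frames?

2.3

From (3.9, 7.0) to (6.1, 7.8), the cyan cylinder covered √(2.2² + 0.8²) ≈ 2.3 units.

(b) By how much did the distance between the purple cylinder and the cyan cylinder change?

-0.4

Before: roughly 6.1 units apart; after: 5.7. That's 0.4 units closer together.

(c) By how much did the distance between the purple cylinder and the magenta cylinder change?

+1.7

The distance was about 1.5 in the first image and 3.2 in the second, so they moved 1.7 units further apart.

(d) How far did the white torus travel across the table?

2.0

From (2.9, 5.0) to (3.1, 7.0), the white torus covered √(0.2² + 2.0²) ≈ 2.0 units.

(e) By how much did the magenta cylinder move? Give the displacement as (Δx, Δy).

(1.4, 2.8)

The magenta cylinder was at about (3.2, 1.0) and moved to about (4.6, 3.8).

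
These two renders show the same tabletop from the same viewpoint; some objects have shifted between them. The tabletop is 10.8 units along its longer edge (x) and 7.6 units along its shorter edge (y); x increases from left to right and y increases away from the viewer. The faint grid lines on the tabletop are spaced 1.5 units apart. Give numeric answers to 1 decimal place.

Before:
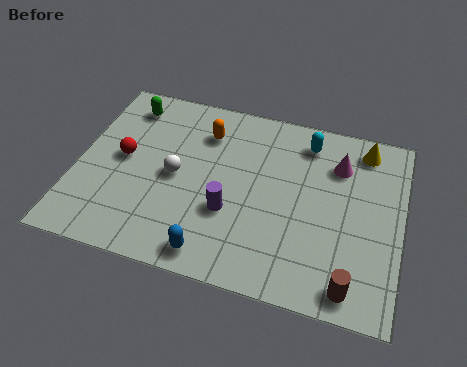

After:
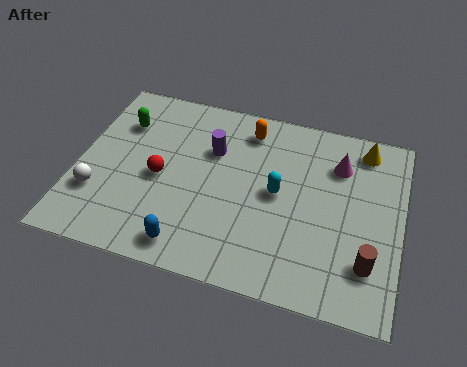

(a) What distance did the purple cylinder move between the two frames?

2.5

From (5.2, 2.7) to (4.4, 5.1), the purple cylinder covered √(0.8² + 2.4²) ≈ 2.5 units.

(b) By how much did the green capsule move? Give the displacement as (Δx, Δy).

(-0.1, -0.8)

The green capsule started near (1.4, 6.3) and ended near (1.3, 5.5).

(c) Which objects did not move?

the yellow cone and the magenta cone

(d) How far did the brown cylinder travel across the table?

1.1

The brown cylinder moved from about (9.3, 0.9) to (9.8, 1.9), a distance of √(0.5² + 1.0²) ≈ 1.1.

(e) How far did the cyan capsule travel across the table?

2.5

The cyan capsule was near (7.5, 6.3) before and (6.7, 3.9) after, so it travelled √(0.8² + 2.4²) ≈ 2.5 units.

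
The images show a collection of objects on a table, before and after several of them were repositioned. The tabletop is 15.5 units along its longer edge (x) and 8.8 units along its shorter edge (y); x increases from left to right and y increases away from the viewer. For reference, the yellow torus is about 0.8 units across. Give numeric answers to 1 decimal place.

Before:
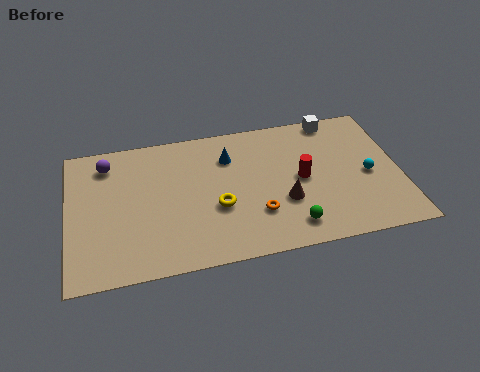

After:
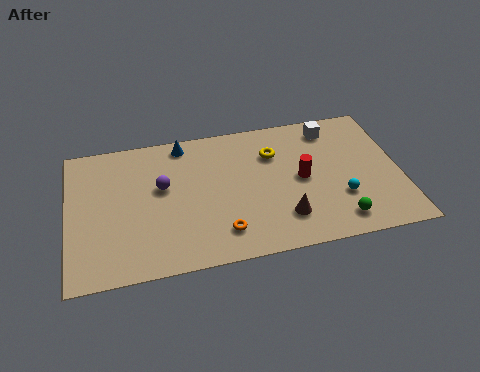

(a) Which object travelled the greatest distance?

the yellow torus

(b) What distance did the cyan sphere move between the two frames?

1.8

From (14.0, 4.0) to (12.6, 2.8), the cyan sphere covered √(1.4² + 1.2²) ≈ 1.8 units.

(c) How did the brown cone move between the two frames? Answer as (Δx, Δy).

(-0.1, -1.0)

From the two frames, the brown cone sits at roughly (10.0, 3.1) before and (9.9, 2.1) after.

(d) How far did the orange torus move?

1.9

The orange torus moved from about (8.7, 2.6) to (7.0, 1.8), a distance of √(1.7² + 0.8²) ≈ 1.9.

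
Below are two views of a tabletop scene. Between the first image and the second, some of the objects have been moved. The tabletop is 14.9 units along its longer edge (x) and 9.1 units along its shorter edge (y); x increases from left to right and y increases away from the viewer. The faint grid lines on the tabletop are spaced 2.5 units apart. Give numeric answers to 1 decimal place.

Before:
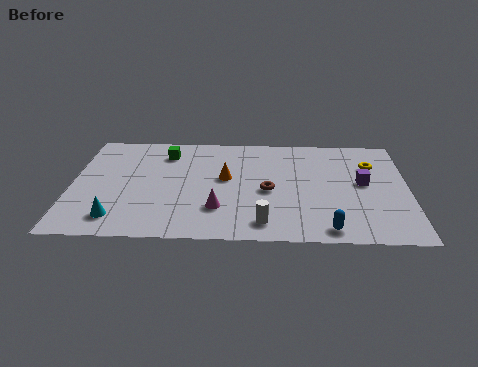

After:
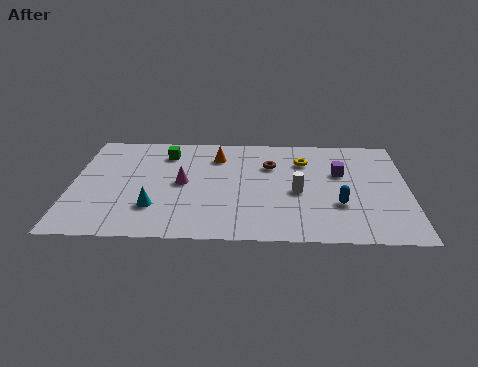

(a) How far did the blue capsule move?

2.1

From (11.3, 1.0) to (11.8, 3.0), the blue capsule covered √(0.5² + 2.0²) ≈ 2.1 units.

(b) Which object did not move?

the green cube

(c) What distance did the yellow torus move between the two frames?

3.0

The yellow torus was near (13.3, 6.4) before and (10.3, 6.7) after, so it travelled √(3.0² + 0.3²) ≈ 3.0 units.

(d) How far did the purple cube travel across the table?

1.3

The purple cube was near (12.9, 4.9) before and (11.9, 5.7) after, so it travelled √(1.0² + 0.8²) ≈ 1.3 units.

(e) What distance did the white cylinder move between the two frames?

3.0

The white cylinder was near (8.5, 1.4) before and (10.0, 4.0) after, so it travelled √(1.5² + 2.6²) ≈ 3.0 units.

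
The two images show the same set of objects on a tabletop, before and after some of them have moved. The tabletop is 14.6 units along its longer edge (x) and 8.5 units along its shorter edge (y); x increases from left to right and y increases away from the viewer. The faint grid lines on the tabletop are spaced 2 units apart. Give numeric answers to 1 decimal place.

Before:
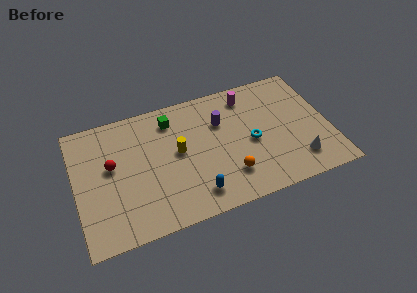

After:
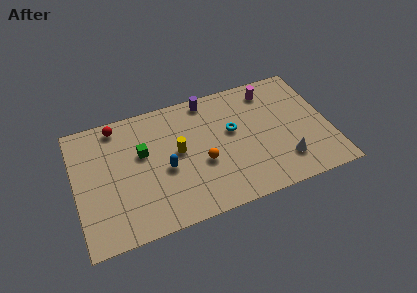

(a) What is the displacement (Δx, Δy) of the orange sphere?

(-1.4, 1.3)

The orange sphere was at about (8.6, 2.1) and moved to about (7.2, 3.4).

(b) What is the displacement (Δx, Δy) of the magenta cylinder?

(1.3, 0.0)

The magenta cylinder was at about (10.2, 7.1) and moved to about (11.5, 7.1).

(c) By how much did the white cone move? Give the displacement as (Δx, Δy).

(-0.8, 0.2)

The white cone was at about (12.6, 1.8) and moved to about (11.8, 2.0).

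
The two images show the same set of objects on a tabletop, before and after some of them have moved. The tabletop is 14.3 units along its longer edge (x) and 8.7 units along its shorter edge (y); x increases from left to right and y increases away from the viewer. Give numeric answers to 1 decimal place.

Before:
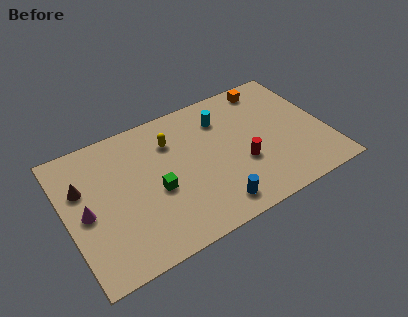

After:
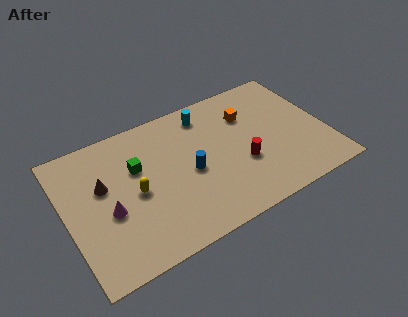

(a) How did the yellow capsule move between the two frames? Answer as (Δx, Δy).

(-2.3, -2.3)

The yellow capsule started near (6.0, 6.4) and ended near (3.7, 4.1).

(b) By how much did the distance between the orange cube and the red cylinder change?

-1.8

The distance was about 4.9 in the first image and 3.1 in the second, so they moved 1.8 units closer together.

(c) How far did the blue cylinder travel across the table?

2.8

The blue cylinder was near (7.6, 1.3) before and (6.7, 4.0) after, so it travelled √(0.9² + 2.7²) ≈ 2.8 units.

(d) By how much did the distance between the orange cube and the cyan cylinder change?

-0.5

Before: roughly 3.0 units apart; after: 2.5. That's 0.5 units closer together.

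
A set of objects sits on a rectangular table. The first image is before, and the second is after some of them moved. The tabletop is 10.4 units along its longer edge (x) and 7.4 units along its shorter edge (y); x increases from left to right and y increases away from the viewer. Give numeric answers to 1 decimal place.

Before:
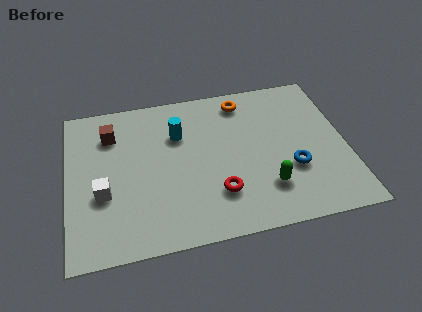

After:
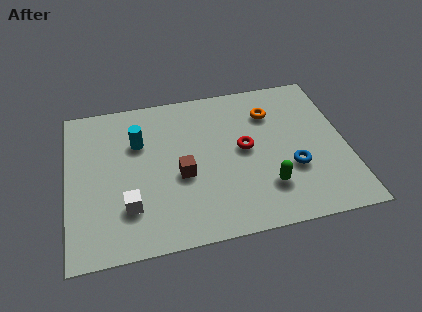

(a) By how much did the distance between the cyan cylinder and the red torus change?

+0.7

They were about 3.4 units apart before and 4.1 after — 0.7 units further apart.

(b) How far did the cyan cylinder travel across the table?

1.5

The cyan cylinder was near (4.2, 5.1) before and (2.7, 5.0) after, so it travelled √(1.5² + 0.1²) ≈ 1.5 units.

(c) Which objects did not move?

the green capsule and the blue torus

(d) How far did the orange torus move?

1.3

From (6.7, 6.3) to (7.7, 5.5), the orange torus covered √(1.0² + 0.8²) ≈ 1.3 units.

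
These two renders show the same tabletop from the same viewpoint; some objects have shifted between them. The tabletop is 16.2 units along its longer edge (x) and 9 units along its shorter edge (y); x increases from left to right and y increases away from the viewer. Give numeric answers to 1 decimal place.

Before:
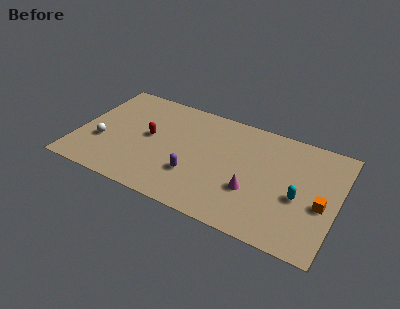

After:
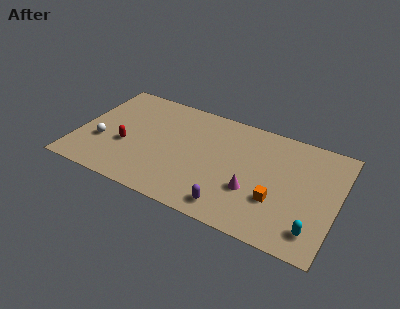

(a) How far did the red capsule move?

1.8

The red capsule moved from about (4.4, 4.8) to (3.1, 3.5), a distance of √(1.3² + 1.3²) ≈ 1.8.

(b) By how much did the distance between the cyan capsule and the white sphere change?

+1.2

The distance was about 12.3 in the first image and 13.5 in the second, so they moved 1.2 units further apart.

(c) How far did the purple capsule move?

2.9

The purple capsule moved from about (7.5, 2.8) to (10.0, 1.3), a distance of √(2.5² + 1.5²) ≈ 2.9.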